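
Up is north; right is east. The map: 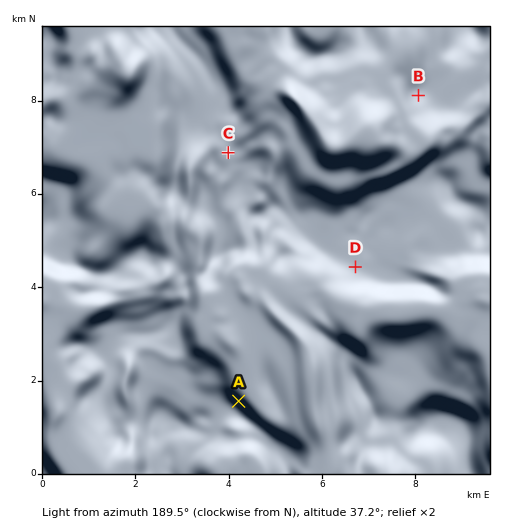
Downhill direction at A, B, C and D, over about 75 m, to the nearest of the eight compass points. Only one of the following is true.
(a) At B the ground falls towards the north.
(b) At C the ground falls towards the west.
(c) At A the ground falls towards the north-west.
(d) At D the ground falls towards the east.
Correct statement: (b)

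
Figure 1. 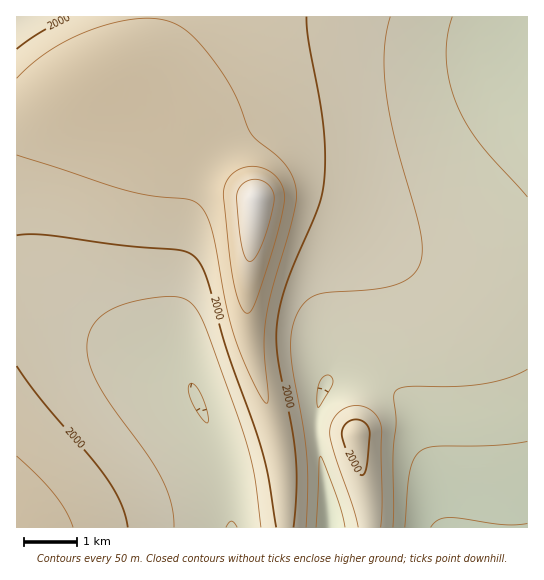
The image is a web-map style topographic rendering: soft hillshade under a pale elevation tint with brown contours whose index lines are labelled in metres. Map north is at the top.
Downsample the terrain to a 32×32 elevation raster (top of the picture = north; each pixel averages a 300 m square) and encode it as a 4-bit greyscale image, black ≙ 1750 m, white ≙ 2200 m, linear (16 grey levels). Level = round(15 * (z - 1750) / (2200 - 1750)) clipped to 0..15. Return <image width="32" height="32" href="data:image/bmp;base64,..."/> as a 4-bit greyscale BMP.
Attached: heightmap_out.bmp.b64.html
<image width="32" height="32" href="data:image/bmp;base64,Qk12AgAAAAAAAHYAAAAoAAAAIAAAACAAAAABAAQAAAAAAAACAAATCwAAEwsAABAAAAAAAAAAAAAAABEREQAiIiIAMzMzAERERABVVVUAZmZmAHd3dwCIiIgAmZmZAKqqqgC7u7sAzMzMAN3d3QDu7u4A////ALuqqZh3ZlVnmGRXdTIiIiK6qpmId2ZVZ5hkZ3UyIiIiqqmZiHdmVWiYZWh1MiIiIqqpmId2ZVVomGV4dTMzMzOqmYh3dmVVaJhmiXVDMzMzqZiId2ZVVnmYZol1RERDM5mIh3ZmVVaJmGaJdURERESZiHdmZVVWipdWd2VUREREmId3ZmVVZ5qXVVZVVVVVVYiHdmZVVWiqhlVVVVVVVVWId3ZmVVV5qoZVVVZmZmVViHd2ZmVWebqGZmZmZmZmZYh3dmZmZoq6hmZmZmZmZmaId3d2ZmeLyodmZmZmZmZmiHd3d3d3m8uXd3d3dmZmZoiHd3d3eJvcmHd3d3d2ZmaIiIiIiIis3Kh3d3d3dmZmiIiIiIiJrO25h3d3d3ZmZoiImZmZmazuuYiHd3dmZmWZmZmZmaq97sqIh3d3ZmZlmZmaqqqqve7KmId3dmZmVZmqqqqqqrzuypiId3ZmZVWqqqqru7u7zLmYiHd2ZlVVqqu7u7u7u7qpmIh3ZmZVVau7u7u7u7qqmZiHd2ZlVVS7u7u7u7uqqpmYh3dmZVVEu7u7u7u7qqqZmId3ZlVURLu8zLu7uqqpmYiHdmZVVESru8y7u7qqqZmIh3ZmVUREmru7u7uqqpmZiId2ZlVERImqu7u6qqmZmYiHdmZVRER4iZqqqqqpmZiIh3dmVURE"/>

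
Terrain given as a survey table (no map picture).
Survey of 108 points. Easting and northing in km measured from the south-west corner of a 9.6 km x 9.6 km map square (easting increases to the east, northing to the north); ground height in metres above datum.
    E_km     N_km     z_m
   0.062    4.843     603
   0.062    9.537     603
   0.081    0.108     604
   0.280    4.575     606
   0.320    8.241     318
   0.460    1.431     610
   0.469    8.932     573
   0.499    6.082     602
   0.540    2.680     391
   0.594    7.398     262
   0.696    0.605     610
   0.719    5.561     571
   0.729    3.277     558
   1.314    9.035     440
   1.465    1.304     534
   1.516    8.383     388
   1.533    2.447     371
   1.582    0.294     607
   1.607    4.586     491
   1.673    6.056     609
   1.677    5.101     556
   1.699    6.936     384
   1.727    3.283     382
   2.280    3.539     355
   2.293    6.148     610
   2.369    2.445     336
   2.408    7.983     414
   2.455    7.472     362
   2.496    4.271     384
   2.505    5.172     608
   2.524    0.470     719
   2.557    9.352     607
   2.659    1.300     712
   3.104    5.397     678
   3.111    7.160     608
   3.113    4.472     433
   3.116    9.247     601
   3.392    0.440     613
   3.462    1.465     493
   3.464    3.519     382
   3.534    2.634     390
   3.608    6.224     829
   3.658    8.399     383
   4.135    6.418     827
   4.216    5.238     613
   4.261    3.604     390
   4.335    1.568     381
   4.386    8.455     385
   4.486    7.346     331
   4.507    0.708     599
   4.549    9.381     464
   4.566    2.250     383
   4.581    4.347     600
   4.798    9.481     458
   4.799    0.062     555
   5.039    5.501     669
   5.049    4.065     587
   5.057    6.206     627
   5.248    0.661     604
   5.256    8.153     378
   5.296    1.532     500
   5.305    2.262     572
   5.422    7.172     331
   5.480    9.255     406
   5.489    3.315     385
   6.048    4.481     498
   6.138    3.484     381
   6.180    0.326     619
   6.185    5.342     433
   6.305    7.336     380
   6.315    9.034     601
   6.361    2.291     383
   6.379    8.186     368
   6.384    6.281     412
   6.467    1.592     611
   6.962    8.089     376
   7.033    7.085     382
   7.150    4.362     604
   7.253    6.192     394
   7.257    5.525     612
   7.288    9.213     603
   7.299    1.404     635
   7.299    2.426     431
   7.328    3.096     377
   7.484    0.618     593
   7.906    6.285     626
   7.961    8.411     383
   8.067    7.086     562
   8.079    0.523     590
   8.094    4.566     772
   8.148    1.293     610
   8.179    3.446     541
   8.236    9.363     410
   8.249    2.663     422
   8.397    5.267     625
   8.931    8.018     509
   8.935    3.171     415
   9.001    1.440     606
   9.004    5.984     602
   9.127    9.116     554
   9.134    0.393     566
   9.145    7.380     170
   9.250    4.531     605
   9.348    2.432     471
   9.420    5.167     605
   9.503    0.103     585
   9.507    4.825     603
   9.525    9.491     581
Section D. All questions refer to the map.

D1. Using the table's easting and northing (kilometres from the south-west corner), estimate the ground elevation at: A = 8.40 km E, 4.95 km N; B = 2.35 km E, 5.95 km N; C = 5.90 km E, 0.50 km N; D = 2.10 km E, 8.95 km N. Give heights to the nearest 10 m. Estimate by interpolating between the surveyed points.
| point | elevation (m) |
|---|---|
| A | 620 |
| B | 610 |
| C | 580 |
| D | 560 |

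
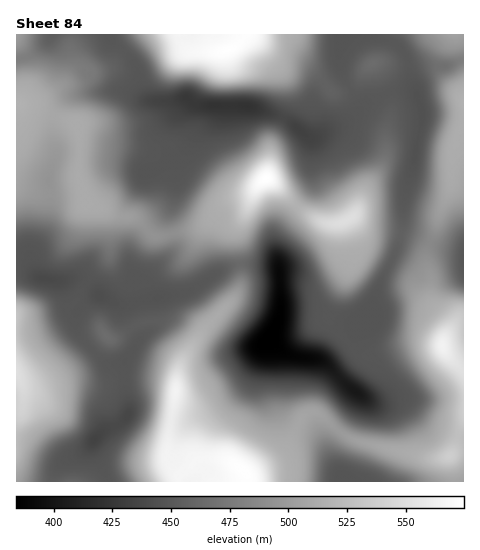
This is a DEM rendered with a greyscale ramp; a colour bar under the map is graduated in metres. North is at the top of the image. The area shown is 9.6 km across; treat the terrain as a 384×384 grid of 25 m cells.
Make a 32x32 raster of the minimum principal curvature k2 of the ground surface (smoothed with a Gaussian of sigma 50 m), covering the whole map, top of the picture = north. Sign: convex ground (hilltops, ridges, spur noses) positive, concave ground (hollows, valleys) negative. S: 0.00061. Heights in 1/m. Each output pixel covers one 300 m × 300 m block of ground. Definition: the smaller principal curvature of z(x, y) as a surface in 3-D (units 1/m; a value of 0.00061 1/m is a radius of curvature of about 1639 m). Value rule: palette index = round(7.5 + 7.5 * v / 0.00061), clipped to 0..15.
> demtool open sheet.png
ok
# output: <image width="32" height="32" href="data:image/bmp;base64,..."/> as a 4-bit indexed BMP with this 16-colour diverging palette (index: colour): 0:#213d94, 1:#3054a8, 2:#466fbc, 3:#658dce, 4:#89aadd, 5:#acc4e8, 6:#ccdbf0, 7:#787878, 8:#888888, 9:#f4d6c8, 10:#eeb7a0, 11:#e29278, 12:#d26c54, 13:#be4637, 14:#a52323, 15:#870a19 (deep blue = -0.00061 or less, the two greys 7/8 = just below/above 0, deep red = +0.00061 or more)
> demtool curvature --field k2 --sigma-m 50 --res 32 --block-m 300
<image width="32" height="32" href="data:image/bmp;base64,Qk12AgAAAAAAAHYAAAAoAAAAIAAAACAAAAABAAQAAAAAAAACAAATCwAAEwsAABAAAAAAAAAAlD0hAKhUMAC8b0YAzo1lAN2qiQDoxKwA8NvMAHh4eACIiIgAyNb0AKC37gB4kuIAVGzSADdGvgAjI6UAGQqHAHVGZ1OHiHd3iVaFR1Q1VmZ2RndVl4eHeIhGhUNFeHeZdkNUc3eHh3l0V3RHh3d2d2ZmRFRGdmZURnd1Z2ZVdmaXimR1I3ZWZoZ3h3VURFZ3d4hkdzJ3Z3Zlhpp0QlZEZ3d3dHdDeWWFRmVWQgR3NFaHeIVnRmhWhFZ3diB3dUdndniDZkZnZTZDMyEHh1V3h2Z2NHZTmHYyJmMzV3dWeKdXY1eHYzZ3djJjmHd3RnaXZ0VndndTeHeCMoh3d0V0Z5k2dmd3dTaJhxJ3VFdEd1lCR3Znd3ZCaIgDhVc0R3hVRFV3Z3dmVCV4BHOKgSh3Y2d2VnZlWIVCNQNFiIYFeHVnaGR1R0R2Z2UFVmZ4IndlVWd3Zlh1h3iEJnZmV0NmdmdXiId3VXh2dCd5iJdTWIZ3Z4iGh2NodXVFVleXU1h3d2d3h0VlSHWGVDNnd1NGeHdXh3ZGdzWFebYVVplURXh3V3ZmV3dkZ1qkJmRWZUSHh2Z3d1d3dkRmY0Z2VXZDiIdnd3dneHd2OJJGd3d3Uod3Z4iHZ3eId1MiV2d3d2JniHeIhmd3ZVVDNnd3d3dzR4iFMjVlMiAAATRGh3d3YoiIeHdXdCIFqGaKRXZ3d2N4d3doZ2BqZpl2aWVmiIdmIzRmdmYjioeIZlZ1V2h1RnWFSIZjRmd3d3pWhVd2VGh4"/>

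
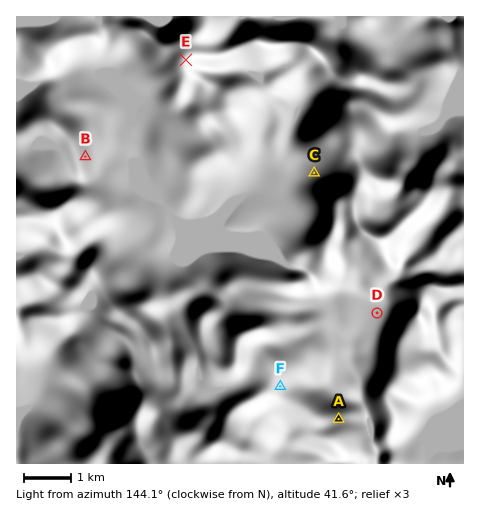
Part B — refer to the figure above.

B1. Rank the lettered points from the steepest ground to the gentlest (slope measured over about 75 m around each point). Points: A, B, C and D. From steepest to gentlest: B A C D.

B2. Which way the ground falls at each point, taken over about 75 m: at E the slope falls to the S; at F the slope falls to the E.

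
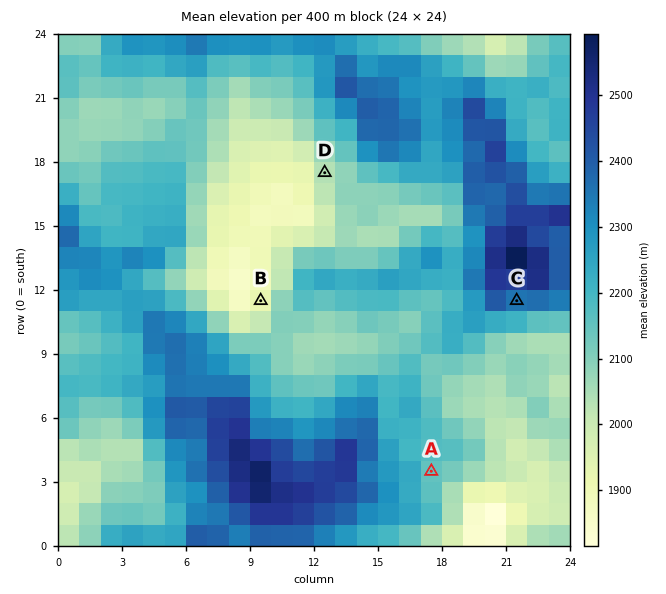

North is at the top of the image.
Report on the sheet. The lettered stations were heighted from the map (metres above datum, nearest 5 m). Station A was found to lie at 2140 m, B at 1915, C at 2340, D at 2045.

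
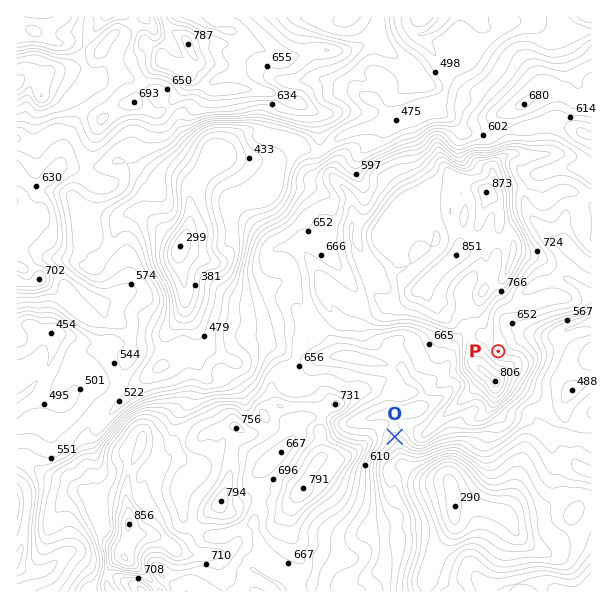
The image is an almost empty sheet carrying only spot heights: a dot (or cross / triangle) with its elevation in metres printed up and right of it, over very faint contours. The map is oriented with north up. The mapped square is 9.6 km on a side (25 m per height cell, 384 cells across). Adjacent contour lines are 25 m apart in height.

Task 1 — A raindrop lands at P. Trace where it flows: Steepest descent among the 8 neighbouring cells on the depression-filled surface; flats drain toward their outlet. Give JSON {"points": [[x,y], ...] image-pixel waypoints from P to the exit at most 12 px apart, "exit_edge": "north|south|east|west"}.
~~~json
{"points": [[498, 351], [510, 344], [522, 338], [534, 336], [546, 336], [558, 333], [570, 329], [582, 324], [591, 321]], "exit_edge": "east"}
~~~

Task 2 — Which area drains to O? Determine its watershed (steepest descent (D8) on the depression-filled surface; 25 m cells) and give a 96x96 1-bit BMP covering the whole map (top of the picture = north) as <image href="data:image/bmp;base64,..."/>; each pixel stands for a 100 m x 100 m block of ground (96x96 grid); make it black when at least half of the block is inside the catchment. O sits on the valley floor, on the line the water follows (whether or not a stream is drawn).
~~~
<image width="96" height="96" href="data:image/bmp;base64,Qk2+BAAAAAAAAD4AAAAoAAAAYAAAAGAAAAABAAEAAAAAAIAEAAATCwAAEwsAAAIAAAAAAAAA////AAAAAAAAAAAAAAAAAAAAAAAAAAAAAAAAAAAAAAAAAAAAAAAAAAAAAAAAAAAAAAAAAAAAAAAAAAAAAAAAAAAAAAAAAAAAAAAAAAAAAAAAAAAAAAAAAAAAAAAAAAAAAAAAAAAAAAAAAAAAAAAAAAAAAAAAAAAAAAAAAAAAAAAAAAAAAAAAAAAAAAAAAAAAAAAAAAAAAAAAAAAAAAAAAAAAAAAAAAAAAAAAAAAAAAAAAAAAAAAAAAAAAAAAAAAAAAAAAAAAAAAAAAAAAAAAAAAAAAAAAAAAAAAAAAAAAAAAAAAAAAAAAAAAAAAAAAAAAAAAAAAAAAAAAAAAAAAAAAAAAAAAAAAAAAAAAAAAAAAAAAAAAAAeAAAAAAAAAAAAAAAfgAAAAAAAAAAAAAAfwAAAAAAAAAAAAAAf4AAAAAAAAAAAAAAf8hAAAAAAAAAAAAAf/zgAAAAAAAAAAAAf//wAAAAAAAAAAAAf//4AAAAAAAAAAAA///+AAAAAAAAAAB/////AAAAAAAAAAB/////gAAAAAAAAAD/////wAAAAAAAAAB/////4AAAAAAAAAB/////8AAAAAAAAAAf////8AAAAAAAAAAP////4AAAAAAAAAAP////wAAAAAAAAAAH////wAAAAAAAAAAH////wAAAAAAAAAAD////wAAAAAAAAAAB////wAAAAAAAAAAA////wAAAAAAAAAAAf///gAAAAAAAAAAAP///gAAAAAAAAAAAH///AAAAAAAAAAAAPz/8AAAAAAAAAAAAfAH4AAAAAAAAAAAAeADwAAAAAAAAAAAAQABAAAAAAAAAAAAAAAAAAAAAAAAAAAAAAAAAAAAAAAAAAAAAAAAAAAAAAAAAAAAAAAAAAAAAAAAAAAAAAAAAAAAAAAAAAAAAAAAAAAAAAAAAAAAAAAAAAAAAAAAAAAAAAAAAAAAAAAAAAAAAAAAAAAAAAAAAAAAAAAAAAAAAAAAAAAAAAAAAAAAAAAAAAAAAAAAAAAAAAAAAAAAAAAAAAAAAAAAAAAAAAAAAAAAAAAAAAAAAAAAAAAAAAAAAAAAAAAAAAAAAAAAAAAAAAAAAAAAAAAAAAAAAAAAAAAAAAAAAAAAAAAAAAAAAAAAAAAAAAAAAAAAAAAAAAAAAAAAAAAAAAAAAAAAAAAAAAAAAAAAAAAAAAAAAAAAAAAAAAAAAAAAAAAAAAAAAAAAAAAAAAAAAAAAAAAAAAAAAAAAAAAAAAAAAAAAAAAAAAAAAAAAAAAAAAAAAAAAAAAAAAAAAAAAAAAAAAAAAAAAAAAAAAAAAAAAAAAAAAAAAAAAAAAAAAAAAAAAAAAAAAAAAAAAAAAAAAAAAAAAAAAAAAAAAAAAAAAAAAAAAAAAAAAAAAAAAAAAAAAAAAAAAAAAAAAAAAAAAAAAAAAAAAAAAAAAAAAAAAAAAAAAAAAAAAAAAAAAAAAAAAAAAAAAAAAAAAAAAAAAAAAAAAAAAAAAAAAAAAAAAAAAAAAAAAAAAAAAAAAAAAAAAAAAAAAAAAAAAAAAAAAAA="/>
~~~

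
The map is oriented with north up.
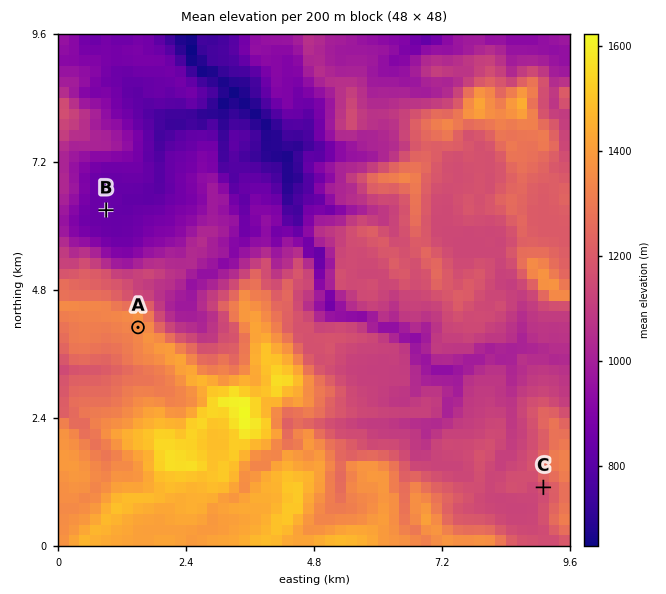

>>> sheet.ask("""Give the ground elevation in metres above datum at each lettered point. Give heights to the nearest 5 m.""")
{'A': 1365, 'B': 840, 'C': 1175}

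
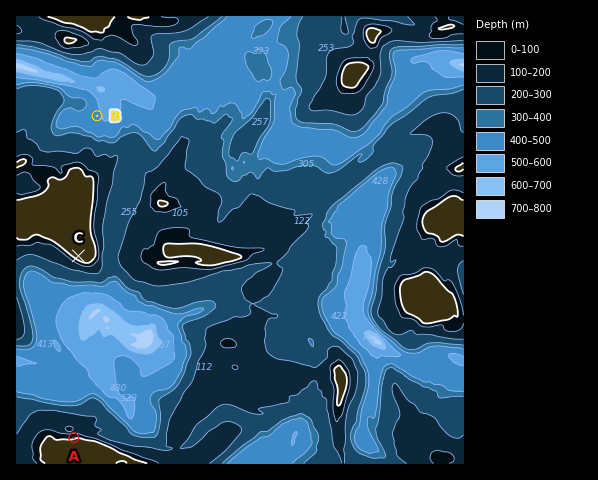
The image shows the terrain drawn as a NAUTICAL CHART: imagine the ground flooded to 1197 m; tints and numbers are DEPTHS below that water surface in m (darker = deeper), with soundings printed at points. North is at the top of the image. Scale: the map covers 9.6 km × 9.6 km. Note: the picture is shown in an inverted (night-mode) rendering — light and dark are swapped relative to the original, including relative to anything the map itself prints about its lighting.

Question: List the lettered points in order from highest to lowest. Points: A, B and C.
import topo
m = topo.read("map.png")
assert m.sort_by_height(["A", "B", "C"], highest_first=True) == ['C', 'A', 'B']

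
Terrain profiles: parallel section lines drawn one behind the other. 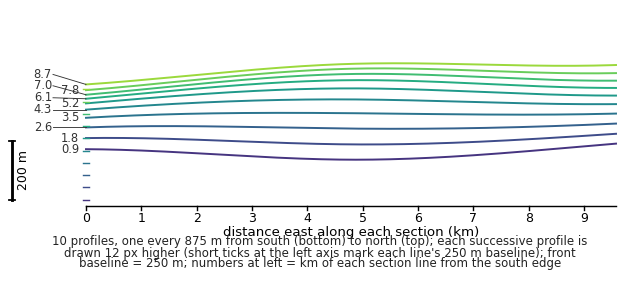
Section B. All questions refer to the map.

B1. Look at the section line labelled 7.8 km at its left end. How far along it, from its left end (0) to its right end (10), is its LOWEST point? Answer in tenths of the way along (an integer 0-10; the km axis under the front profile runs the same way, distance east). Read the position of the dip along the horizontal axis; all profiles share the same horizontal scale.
0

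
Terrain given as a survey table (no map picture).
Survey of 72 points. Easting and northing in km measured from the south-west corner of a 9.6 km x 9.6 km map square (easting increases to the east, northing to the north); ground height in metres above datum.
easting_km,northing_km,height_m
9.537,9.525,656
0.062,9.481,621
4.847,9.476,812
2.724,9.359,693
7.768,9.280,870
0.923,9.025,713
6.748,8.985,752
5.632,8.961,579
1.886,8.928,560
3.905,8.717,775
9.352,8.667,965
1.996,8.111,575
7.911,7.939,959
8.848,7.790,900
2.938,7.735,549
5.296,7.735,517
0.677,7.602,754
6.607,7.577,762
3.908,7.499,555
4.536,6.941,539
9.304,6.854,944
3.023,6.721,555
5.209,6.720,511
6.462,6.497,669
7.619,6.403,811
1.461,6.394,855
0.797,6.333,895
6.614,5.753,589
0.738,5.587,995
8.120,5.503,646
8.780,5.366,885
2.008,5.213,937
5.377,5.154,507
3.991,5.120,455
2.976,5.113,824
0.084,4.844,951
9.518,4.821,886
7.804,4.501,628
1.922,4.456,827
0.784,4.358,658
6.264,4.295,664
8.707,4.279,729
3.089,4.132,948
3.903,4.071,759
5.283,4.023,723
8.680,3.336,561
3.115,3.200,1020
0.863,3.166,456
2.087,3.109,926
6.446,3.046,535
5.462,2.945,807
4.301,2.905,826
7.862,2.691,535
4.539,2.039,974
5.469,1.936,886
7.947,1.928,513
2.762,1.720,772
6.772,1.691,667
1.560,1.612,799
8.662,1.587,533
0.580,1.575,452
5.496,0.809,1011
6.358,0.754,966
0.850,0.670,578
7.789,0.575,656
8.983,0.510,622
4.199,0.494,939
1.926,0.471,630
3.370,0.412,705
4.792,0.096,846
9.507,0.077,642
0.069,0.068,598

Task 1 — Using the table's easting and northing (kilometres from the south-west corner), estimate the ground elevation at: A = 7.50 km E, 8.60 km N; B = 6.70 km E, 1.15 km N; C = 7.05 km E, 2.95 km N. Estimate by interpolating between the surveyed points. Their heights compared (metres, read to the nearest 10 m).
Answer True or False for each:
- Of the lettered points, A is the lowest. False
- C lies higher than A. False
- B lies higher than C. True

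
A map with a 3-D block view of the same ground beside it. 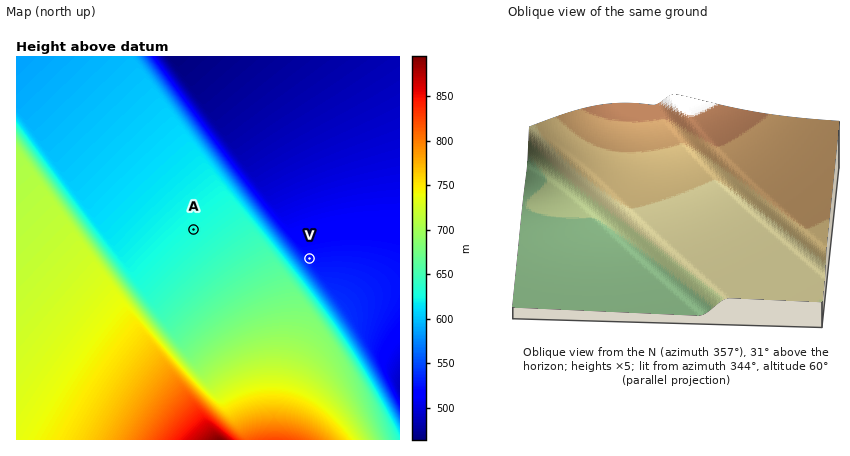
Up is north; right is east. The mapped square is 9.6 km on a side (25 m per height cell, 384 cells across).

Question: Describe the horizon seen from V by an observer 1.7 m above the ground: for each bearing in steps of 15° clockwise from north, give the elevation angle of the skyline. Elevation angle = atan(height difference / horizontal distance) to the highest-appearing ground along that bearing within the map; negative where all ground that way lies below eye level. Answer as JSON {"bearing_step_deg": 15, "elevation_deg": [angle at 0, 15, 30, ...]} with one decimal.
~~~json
{"bearing_step_deg": 15, "elevation_deg": [-0.6, -0.5, -0.5, -0.5, -0.4, -0.2, -0.1, 0.1, 0.3, 0.4, 0.9, 4.5, 7.2, 9.3, 10.7, 11.4, 11.3, 10.4, 8.9, 6.7, 4.1, 1.3, -0.6, -0.6]}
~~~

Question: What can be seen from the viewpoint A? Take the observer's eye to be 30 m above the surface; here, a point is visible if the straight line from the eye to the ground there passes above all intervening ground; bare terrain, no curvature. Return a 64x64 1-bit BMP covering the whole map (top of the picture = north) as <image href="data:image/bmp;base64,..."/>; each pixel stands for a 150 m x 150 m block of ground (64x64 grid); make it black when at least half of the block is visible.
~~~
<image width="64" height="64" href="data:image/bmp;base64,Qk0+AgAAAAAAAD4AAAAoAAAAQAAAAEAAAAABAAEAAAAAAAACAAATCwAAEwsAAAIAAAAAAAAA////AAAAAAAAAAAP///4AAAAAA////gAAAAAB///+AAAAAAH///4AAAAAAf///AAAAAAB///8AAAAAAH///gAAAAAA///+AAAAAAD///wAAAAAAf///AAAAAAD///4AAAAAAP///gAAAAAB///+AAAAAAP///wAAAAAA////AAAAAAH///8AAAAAA////wAAAAAH////AAAAAAf///8AAAAAD////wAAAAAf////gAAAAB////8AAAAAP////wAAAAB////+AAAAAH////4AAAAA/////AAAAAH////4AAAAAf////gAAAAD////8AAAAAf////gAAAAD////+AAAAAP////wAAAAB////+AAAAAP////4AAAAA/////AAAAAH////4AAAAA/////gAAAAD////8AAAAAf////gAAAAD////8AAAAAf////wAAAAB////+AAAAAP////wAAAAB/////AAAAAH////4AAAAA/////AAAAAH////8AAAAAf////gAAAAD////8AAAAAP////gAAAAA////+AAAAAD////wAAAAAP///+AAAAAA////4AAAAAD////AAAAAAP///4AAAAAA////gAAAAAD///8AAAAAAP///gAAAAAA///+AAAAAAD///wAAAAAAP//+AAAAAAA///wAAAAAAD///AAAAAAAA=="/>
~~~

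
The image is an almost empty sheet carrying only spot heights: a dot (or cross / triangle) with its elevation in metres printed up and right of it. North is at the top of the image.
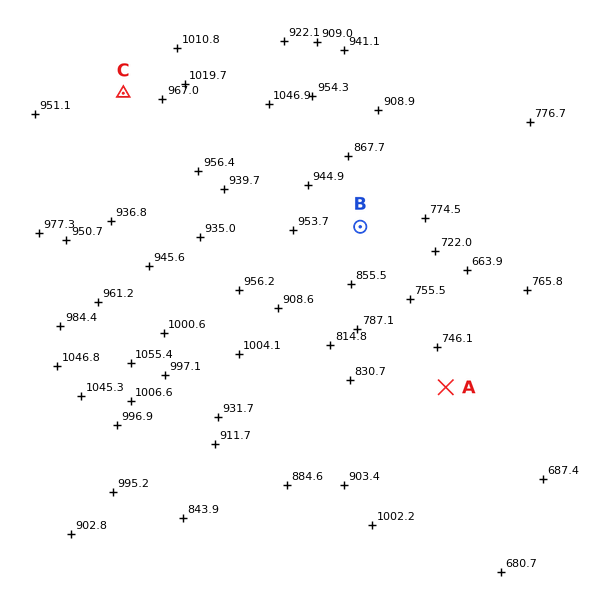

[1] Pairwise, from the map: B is higher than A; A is lower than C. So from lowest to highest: A B C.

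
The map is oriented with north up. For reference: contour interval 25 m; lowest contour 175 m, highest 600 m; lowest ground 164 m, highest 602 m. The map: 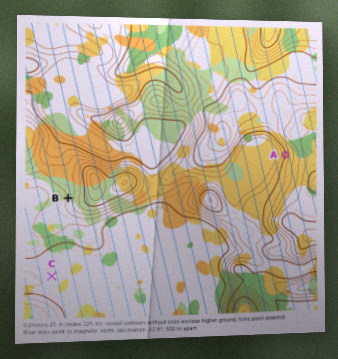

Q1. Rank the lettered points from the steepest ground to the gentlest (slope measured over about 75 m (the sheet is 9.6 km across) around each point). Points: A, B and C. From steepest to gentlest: A B C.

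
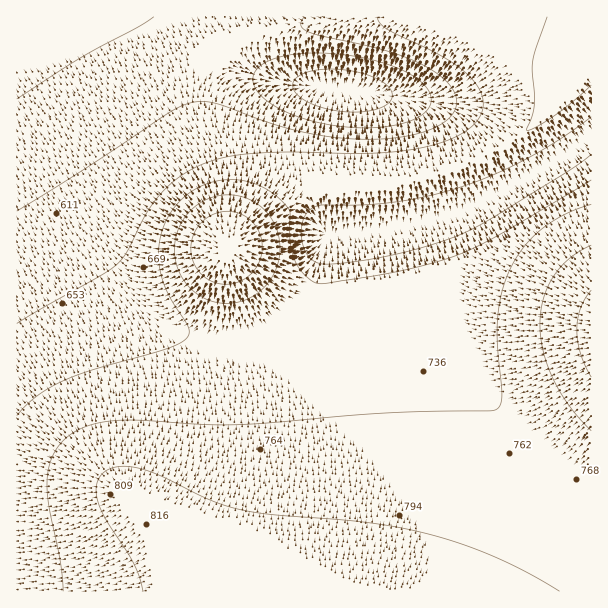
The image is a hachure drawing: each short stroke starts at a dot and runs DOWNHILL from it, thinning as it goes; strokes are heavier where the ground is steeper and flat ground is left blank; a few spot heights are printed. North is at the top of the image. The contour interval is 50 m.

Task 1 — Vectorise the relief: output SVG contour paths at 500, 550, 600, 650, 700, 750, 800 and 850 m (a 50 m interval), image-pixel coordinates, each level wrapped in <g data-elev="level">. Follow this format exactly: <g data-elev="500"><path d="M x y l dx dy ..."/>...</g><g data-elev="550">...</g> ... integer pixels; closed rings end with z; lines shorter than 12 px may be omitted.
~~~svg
<g data-elev="500"><path d="M341 111l-22-4-16-8-6-4-4-6 0-5 2-4 7-6 12-4 15-1 16 1 17 3 14 5 10 6 6 8 0 4-1 5-12 7-17 4z"/></g><g data-elev="550"><path d="M359 128l-21-2-23-4-20-6-16-8-14-9-8-9-4-9 2-9 5-6 6-4 19-6 27-3 30 2 30 5 26 8 21 12 10 12 2 7-2 8-4 6-9 6-26 7z"/><path d="M154 17l-16 10-58 31-63 41"/></g><g data-elev="600"><path d="M304 17l-3 4 0 5 7 6 82 20 24 9 19 10 13 10 8 11 3 10-4 11-5 6-8 6-21 8-29 5-33 1-27-2-28-5-33-9-53-20-12-2-12 1-10 4-13 7-80 53-72 45"/></g><g data-elev="650"><path d="M591 154l-25 19-81 49-24 12-25 9-53 14-30 5-26 2-7 0-8-4-5-6-4-8-2-12 1-12 5-9 7-6 9-2 39 0 34-3 33-6 32-9 33-12 33-16 33-20 31-22"/><path d="M377 17l3 6 7 6 57 29 17 11 12 11 8 13 2 12-3 12-9 10-12 8-15 7-18 5-21 4-40 2-74-1-36 1-30 4-24 8-22 12-20 18-14 21-19 37-10 12-15 11-84 47"/></g><g data-elev="700"><path d="M591 180l-91 54-42 21-27 9-30 7-80 13-6-1-6-4-7-7-6-9-6-23 0-29-13-14-17-11-18-6-20 0-18 5-16 9-15 15-10 18-4 19 0 17 3 16 9 20 17 27 1 6-2 6-8 6-12 5-74 21-30 11-26 15-20 20"/><path d="M547 17l-14 42-1 12 2 33-2 12-5 14 11-4 18-12 35-29"/></g><g data-elev="750"><path d="M222 303l11 0 10-2 9-4 9-7 8-8 5-9 6-19-2-21-9-18-7-8-9-6-10-4-10-2-11 0-10 2-9 4-9 7-13 16-4 10-2 11 0 10 2 11 9 18 8 7 9 6 9 4z"/><path d="M591 204l-27 11-23 15-18 18-13 22-8 21-4 23-1 30 5 52-2 9-4 5-115 3-144 12-120-5-27 5-21 10-9 9-7 11-4 12-2 15 2 22 11 56 3 31"/></g><g data-elev="800"><path d="M560 591l-30-17-30-15-32-13-31-10-32-7-33-6-99-8-31-5-32-10-63-29-18-4-15 0-9 4-6 7-3 9 1 11 8 20 29 46 6 14 3 13"/><path d="M220 284l13 0 13-6 9-9 6-14 1-15-5-12-9-10-14-6-13 0-14 6-10 10-6 14 0 13 6 14 10 10z"/><path d="M591 245l-21 13-16 18-11 23-3 25 3 27 11 29 16 27 21 24"/></g><g data-elev="850"><path d="M591 290l-10 18-3 10-1 12 4 24 10 23"/></g>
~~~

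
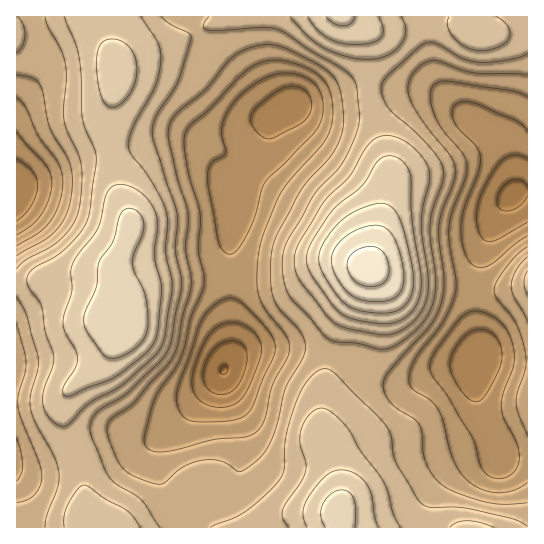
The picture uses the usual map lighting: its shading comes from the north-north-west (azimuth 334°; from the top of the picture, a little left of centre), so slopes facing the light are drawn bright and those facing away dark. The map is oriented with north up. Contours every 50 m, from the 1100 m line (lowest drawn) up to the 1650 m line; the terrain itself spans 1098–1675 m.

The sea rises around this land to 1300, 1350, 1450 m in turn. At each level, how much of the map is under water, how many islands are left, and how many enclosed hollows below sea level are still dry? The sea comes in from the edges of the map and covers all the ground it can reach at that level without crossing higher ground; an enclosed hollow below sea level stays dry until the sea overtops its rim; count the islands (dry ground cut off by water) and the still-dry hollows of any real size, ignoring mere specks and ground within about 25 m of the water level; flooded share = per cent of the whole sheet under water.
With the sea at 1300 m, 14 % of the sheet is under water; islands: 0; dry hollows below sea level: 1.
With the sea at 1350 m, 20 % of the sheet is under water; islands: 0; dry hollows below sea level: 1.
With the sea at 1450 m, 74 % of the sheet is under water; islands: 1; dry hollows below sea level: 0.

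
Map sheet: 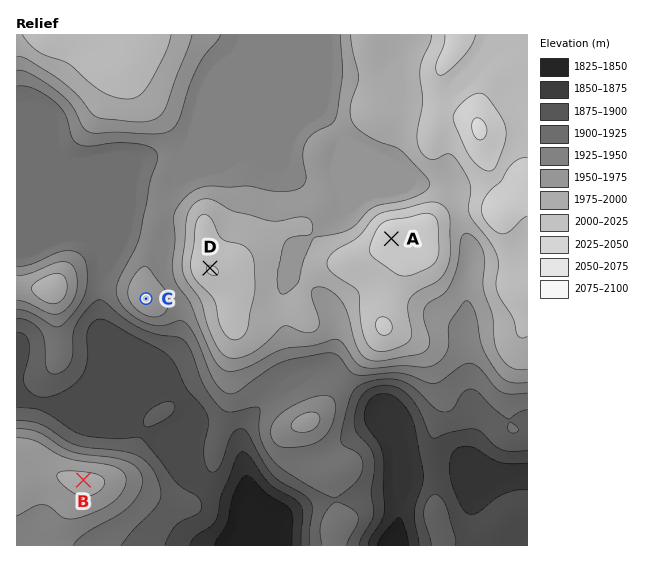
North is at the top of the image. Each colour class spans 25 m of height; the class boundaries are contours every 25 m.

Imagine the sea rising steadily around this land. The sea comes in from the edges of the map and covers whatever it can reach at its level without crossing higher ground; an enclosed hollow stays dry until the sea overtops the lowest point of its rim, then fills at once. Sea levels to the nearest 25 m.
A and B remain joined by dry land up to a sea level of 1900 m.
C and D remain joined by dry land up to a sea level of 1975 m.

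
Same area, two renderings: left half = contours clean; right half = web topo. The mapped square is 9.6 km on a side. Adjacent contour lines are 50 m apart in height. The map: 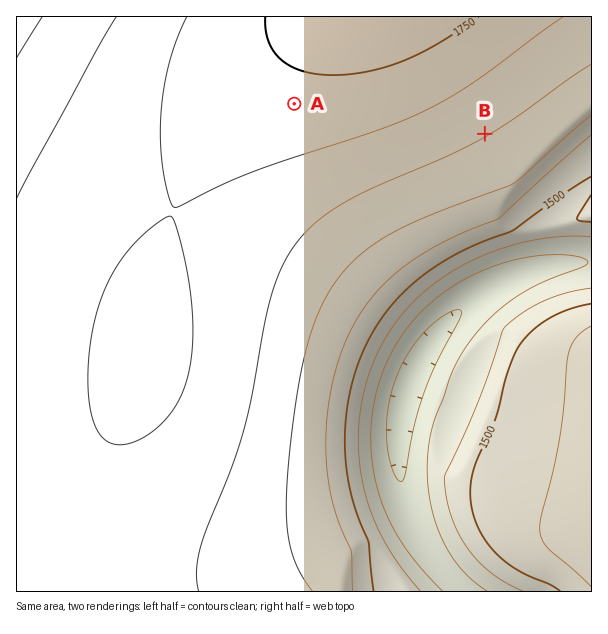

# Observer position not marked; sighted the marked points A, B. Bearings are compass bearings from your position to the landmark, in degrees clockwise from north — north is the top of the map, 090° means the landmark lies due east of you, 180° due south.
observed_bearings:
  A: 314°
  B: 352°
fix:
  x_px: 510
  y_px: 312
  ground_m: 1430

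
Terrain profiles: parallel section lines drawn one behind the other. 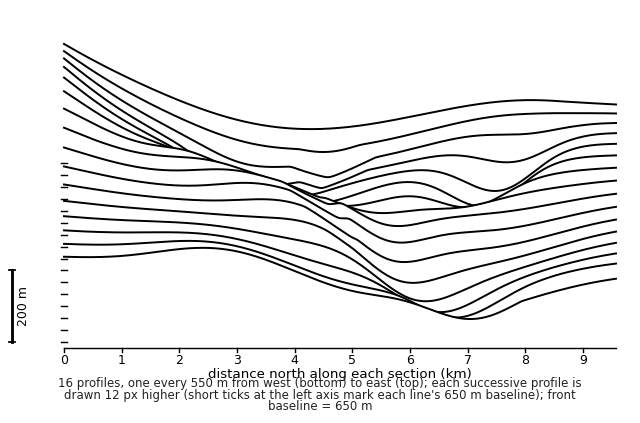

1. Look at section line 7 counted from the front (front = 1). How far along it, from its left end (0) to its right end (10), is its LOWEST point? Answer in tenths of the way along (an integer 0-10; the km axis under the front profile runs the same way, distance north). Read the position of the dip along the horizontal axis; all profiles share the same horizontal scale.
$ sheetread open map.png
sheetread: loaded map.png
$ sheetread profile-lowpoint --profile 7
6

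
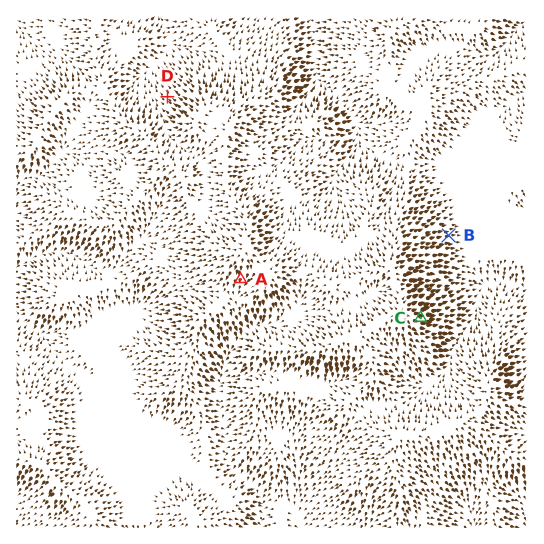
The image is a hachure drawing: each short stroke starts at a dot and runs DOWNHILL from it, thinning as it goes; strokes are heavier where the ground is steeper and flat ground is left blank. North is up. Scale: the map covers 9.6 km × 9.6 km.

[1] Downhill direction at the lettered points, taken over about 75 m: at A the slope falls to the S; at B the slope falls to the E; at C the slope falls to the E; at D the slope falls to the NW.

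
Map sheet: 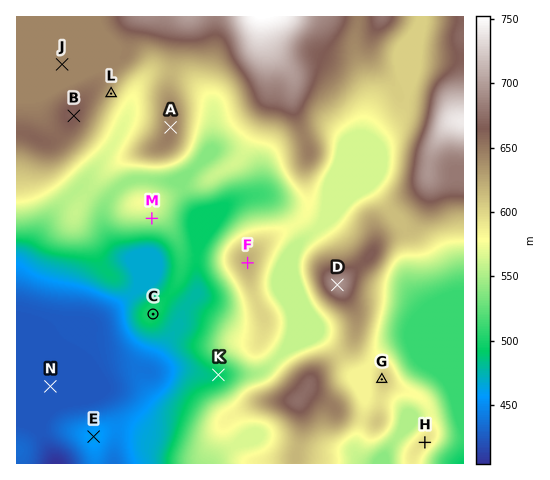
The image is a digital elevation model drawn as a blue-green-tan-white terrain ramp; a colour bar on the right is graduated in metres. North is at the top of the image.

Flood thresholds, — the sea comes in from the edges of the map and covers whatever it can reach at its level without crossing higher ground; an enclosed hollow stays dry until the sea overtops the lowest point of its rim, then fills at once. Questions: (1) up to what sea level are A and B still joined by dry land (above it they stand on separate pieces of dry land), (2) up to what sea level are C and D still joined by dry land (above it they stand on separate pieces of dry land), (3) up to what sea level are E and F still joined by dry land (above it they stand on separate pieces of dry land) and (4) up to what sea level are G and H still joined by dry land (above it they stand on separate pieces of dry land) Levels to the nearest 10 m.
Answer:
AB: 620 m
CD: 490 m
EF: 450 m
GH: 570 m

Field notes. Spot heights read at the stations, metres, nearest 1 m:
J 642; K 490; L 621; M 552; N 423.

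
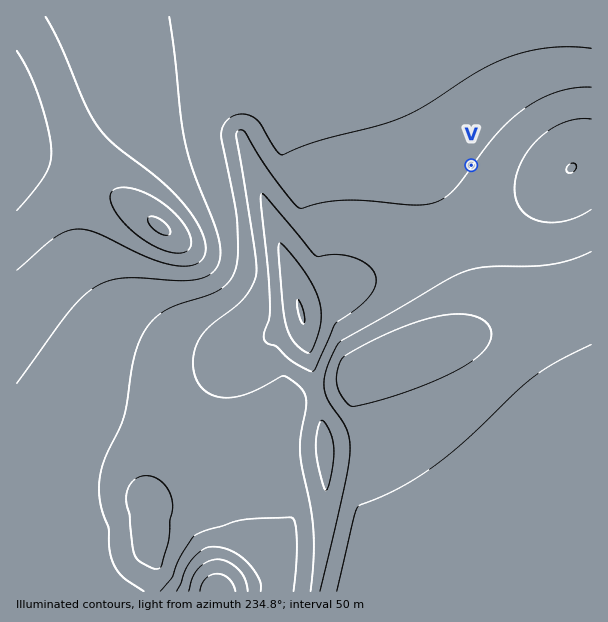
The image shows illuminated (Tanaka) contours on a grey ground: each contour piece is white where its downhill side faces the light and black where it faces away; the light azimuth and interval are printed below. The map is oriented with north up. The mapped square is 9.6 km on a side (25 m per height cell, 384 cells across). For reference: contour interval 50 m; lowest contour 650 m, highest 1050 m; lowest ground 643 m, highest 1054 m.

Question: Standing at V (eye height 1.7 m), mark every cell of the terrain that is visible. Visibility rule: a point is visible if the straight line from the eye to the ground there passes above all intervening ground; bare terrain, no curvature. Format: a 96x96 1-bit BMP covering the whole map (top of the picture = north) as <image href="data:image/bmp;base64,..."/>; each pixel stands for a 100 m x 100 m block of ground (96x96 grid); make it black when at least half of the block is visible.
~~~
<image width="96" height="96" href="data:image/bmp;base64,Qk2+BAAAAAAAAD4AAAAoAAAAYAAAAGAAAAABAAEAAAAAAIAEAAATCwAAEwsAAAIAAAAAAAAA////AAAAAAAAAAAAAAAAAAAAAAAAAAAAAAAAAAAAAAAAAAAAAAAAAAAAAAAAAAAAAAAAAAAAAAAAAAAAAAAAAAAAAAAAAAAAAAAAAAAAAAAAAAAAAAAAAAAAAAAAAAAAAAAAAAAAAAAAAAAAAAAAAAAAAAAAAAAAAAAAAAAAAAAAAAAAAAAAAAAAAAAAAAAAAAAAAAAAAAAAAAAAAAAAAAAAAAAAAAAAAAAAAAAAAAAAAAAAAAAAAAAAAAAAAAAAAAAAAAAAAAAAAAAAAAAAAAAAAAAAAAAAAAAAAAAAAAAAAAAAAAAAAAAAAAAAAAAAAAAAAAAAAAAAAAAAAAAAAAAAAAAAAAAAAAAAAAAAAAAAAAAAAAAYAAAAAAAAAAAAAAAYAAAAAAAAAAAAAAAQAAAAAAAAAAAAAAAQAAAAAAAAAAAAAAAAAAAAAAAAAAAAAAAAAAAAAAAAAAAAAAAAAAAAAAAAAAAAAAAAAAAAAAAAAAAAAAAAAAAAAAAAAAAAAAAAAAAAAAAAAAAAAAAAAAAAAAAAAAAAAAAAAAAAAAAAAAAAAAAAAAAAAAAAAAAAAAAAAAAAAAAAAAAAAAAAAAAAAAAAAAAAAAAAAAAAAAAAAAAAAAAAAAAAAAAAAAAAAAAAAAAAAAAAAAAAAABAAAAAAAAAAAAAAABgAAAAAAAAAAAAAADgAAAAAAAAAAAAAADgAAAAAAAAAAAAAADwAAAAAAAAAAAAAADwAAAAAAAAAAAAAAHwAAAAAAAAAAAAAAHwAAAAAAAAAAAAAAHwAAAAAAAAAAAAAAHwAAAAAAAAAAAAAAPwgAAAAAAAAAAAAAP3+AAAAAAAAAAAAAPn/wAAAAAAAAAAAAfv/8AAAAAAAAAAAAfv/+AAAAAAAAAAAAf///gAAAAAAAAAAA/f//wAAAAAAAAAAA/f//4AAAAAAAAAAA////4AAAAAAAAAAB+///8AAAAAAAAAAB+///8AAAAAAAAAAB8///+AAAAAAAAAAD8///+AAAAAAAAAAD4///+AAAAAAAAAAD4////AAAAAAAAAAH4////AAAAAAAAAAHw////gAAAAAAAAAPw////z+AAAAAAAAPw//////gAAAAAAAPh//////wAAAAAAAfh//////wAAAAAAAfB//////4AAAAAAAfB//////4AAAAAAA/D//////wAAAAAAA/D//////wAAAAAAA+H//////gAAAAAAB+f////4AAAAAAAAA//////4AAAAAAAAA//////4AAAAAAAAA//////4AAAAAAAAA//////4AAAAAAAAA//////4AAAAAAAAP//////4AAAAAAAH///////8AAAAAAB////////8AAAAAAf////////8AAAAAB/////////8AAAAAB/////////+AAAAAD/////////+AAAAAD/////////+AAAAAH/////////+AAAAAH//////////AAAAAP//////////AAAAAP//////////AAAAAf//////////AAAAAf//////////gAA="/>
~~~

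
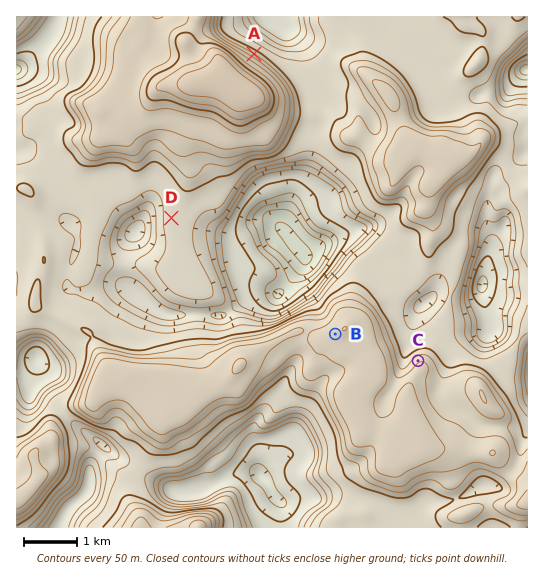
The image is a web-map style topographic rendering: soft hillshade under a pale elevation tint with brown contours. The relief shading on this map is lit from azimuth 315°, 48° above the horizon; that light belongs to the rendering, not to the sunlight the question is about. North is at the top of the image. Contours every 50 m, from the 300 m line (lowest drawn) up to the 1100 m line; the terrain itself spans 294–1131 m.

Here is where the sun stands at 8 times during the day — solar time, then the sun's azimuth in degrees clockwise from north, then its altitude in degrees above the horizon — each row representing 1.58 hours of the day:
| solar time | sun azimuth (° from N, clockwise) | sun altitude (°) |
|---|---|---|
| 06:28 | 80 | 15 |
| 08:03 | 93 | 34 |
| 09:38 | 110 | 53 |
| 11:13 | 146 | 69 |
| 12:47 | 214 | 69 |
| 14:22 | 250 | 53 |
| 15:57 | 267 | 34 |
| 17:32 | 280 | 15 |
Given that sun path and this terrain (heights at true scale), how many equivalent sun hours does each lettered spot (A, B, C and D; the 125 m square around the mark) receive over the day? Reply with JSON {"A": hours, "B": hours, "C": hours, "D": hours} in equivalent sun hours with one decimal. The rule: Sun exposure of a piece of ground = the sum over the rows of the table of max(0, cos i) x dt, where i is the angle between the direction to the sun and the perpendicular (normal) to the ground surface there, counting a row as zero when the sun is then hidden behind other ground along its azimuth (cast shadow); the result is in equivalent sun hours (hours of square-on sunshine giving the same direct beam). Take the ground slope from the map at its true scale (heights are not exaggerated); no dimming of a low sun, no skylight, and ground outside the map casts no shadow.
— {"A": 5.8, "B": 8.0, "C": 7.2, "D": 8.1}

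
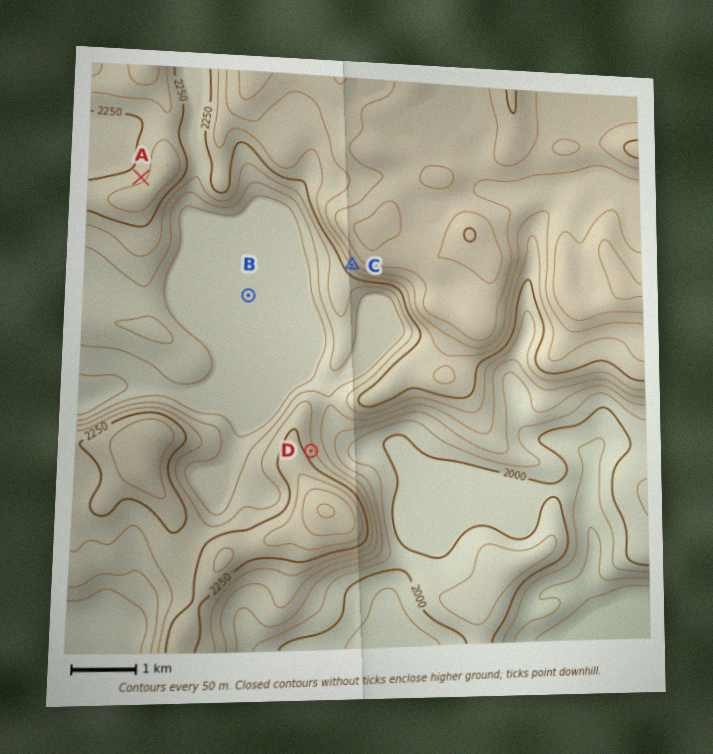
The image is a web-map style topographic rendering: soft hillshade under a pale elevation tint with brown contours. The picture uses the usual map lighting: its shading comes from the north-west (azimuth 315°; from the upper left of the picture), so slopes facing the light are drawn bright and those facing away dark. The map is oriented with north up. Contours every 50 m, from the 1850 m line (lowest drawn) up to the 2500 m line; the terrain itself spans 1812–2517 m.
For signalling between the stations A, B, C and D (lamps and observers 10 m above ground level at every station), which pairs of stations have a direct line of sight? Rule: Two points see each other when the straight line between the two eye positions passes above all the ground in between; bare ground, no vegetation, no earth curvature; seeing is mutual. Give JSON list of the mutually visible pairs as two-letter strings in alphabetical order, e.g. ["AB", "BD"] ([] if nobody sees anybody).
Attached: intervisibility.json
["BC", "CD"]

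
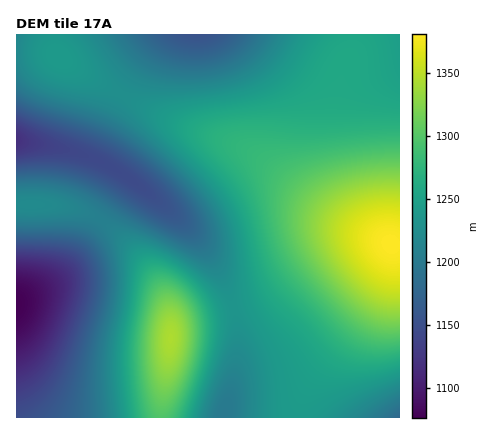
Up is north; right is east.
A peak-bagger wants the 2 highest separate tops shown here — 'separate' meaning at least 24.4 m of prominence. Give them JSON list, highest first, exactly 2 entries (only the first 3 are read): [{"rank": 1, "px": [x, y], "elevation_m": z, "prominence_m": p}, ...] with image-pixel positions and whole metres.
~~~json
[{"rank": 1, "px": [392, 244], "elevation_m": 1381, "prominence_m": 305}, {"rank": 2, "px": [170, 338], "elevation_m": 1343, "prominence_m": 110}]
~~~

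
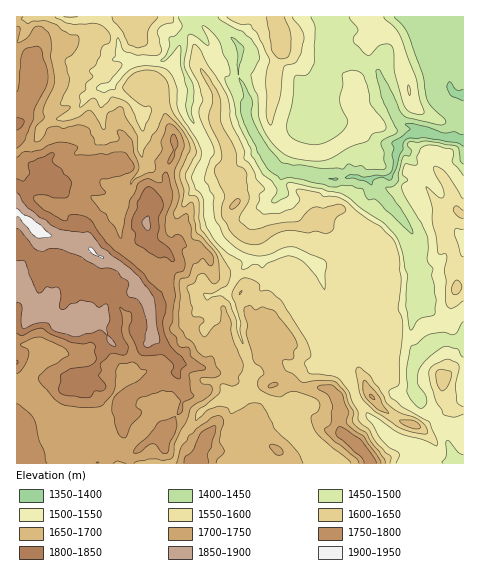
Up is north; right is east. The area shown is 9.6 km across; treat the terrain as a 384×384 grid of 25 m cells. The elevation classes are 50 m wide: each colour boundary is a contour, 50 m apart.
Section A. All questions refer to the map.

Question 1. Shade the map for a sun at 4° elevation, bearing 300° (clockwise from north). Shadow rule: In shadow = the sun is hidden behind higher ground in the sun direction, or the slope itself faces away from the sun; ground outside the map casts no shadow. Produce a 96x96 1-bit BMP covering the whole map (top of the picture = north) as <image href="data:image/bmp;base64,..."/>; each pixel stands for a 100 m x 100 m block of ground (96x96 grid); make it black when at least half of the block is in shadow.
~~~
<image width="96" height="96" href="data:image/bmp;base64,Qk2+BAAAAAAAAD4AAAAoAAAAYAAAAGAAAAABAAEAAAAAAIAEAAATCwAAEwsAAAIAAAAAAAAA////AAAAAADvhO3/4P/8/gAP//9PhMD/8P/4+AAP//8Phhg88P/w8AAf//8Pxgwc/P/wYAA///8fxgAA/H/gAAB///8fggCA/H/gAAA///4fAwHAfn/AAAD///w+AQHgfj+OAAH///w8AIHgP58+AAP/g/g4AMDgP88PgAf/A7gAAHggH///8Af+/4MAAf2AH///8AP7/wAAD/ngD////gPz/4cAP/3wD////gfn/58AP/70B////AfP/58AAf4/j///+AeP/x8AAT8Hn//58A+P/x8AAB+An//4YAcefh98AD/gH//8BAccfg/8AH/4H//+D/8IPgf8AD/+H//+f/4gPgP4AD//3//8//4APwN4AD//3//9//wAP4M5/x/////5//gAP8Mf/+/P///jv/AAP+E//+PH///hP+AAP/D//+fD///AP8AAP/N///+D//+AP4AAP/d///+D//+APwAAP8c/Af+H//+AfgAAP4c/AP+H//+A/AAAP4MPgB+H//+B/wAAP8MHwB+H//+A/gAAf8cD4B6H///4/gAA/8cB4A6H/////wAA/8cA4AwP/////wAAf8MAYAAf/////gAAf8MIAAAf/////gAAf8MYAAA+f////AAAP8EYAAA8f///+AAAP8B4ABA4f///8AAAP8BwADzwf///8AAAf8BwADxwf///4AAAf4AgABjgP///4AAAfwIAPB/B/////AAAfxID+H+D/////gAAfhMH8H8H/////gPgfgsHwP4H/////I/g/A8HAPwH///n/Z/A8A8GAPgH///j+T+D4A8HAPAP///wYD8DgA8DAOAP///+AD8DAA0IAEAP////AB84AAkMAPgH////wA/wAAB+AfgH////4APgAAB+P/oD//3/8APCAAD8//8D//z/8EGAAAF+/98H//7/4EAwAANgf4+Af///4AA8AAMAPwGAf///4AA8AAMAHgHA////////gAcAAAH4////////wAfBbgD8////////wAfABAD8f///////wAeA8AD4f//////34A8B+AD4f/v/3///4B8A/AD4P/P/gB//+A/8H4D4P/P/AA//+AP/AcD4P+P+AAP/+AH/gODwP8f+/AD/////gfDwP4f9/gB/////wODwP4/9/gA/////8GDwPw/5/wAf//9///Hwfx/5/wAH//8///Hwfx/5/4AD7/8f//ng/x/5/4AP5/8f//3A/x/x/8A/x/8P//+Y/x/x/8B/x/8P//85/h/x/8B/h/8H//89/h/g/+R/j/8H//49/B/g//4/D/8H//4Z/D/A//4/D/4H//4B/H+A//4+D/wH//8A+H+A//8cD/wH//+AeP+A//+eD/wH////+P+A///+H/gP////+feA///PH/gH////+eeAf/8PH/AH////+e+Af/4PH8AH8/8//d8Af/wHH4CD4/4f/54Af/AAPwDD4f4f/5wAf+AAfgDhwBwf/zAAf8AAfABgwBg//iDAfwAA8AAgAAAf+ADgfgAA4ADsP5AP+AAA/AADwAA="/>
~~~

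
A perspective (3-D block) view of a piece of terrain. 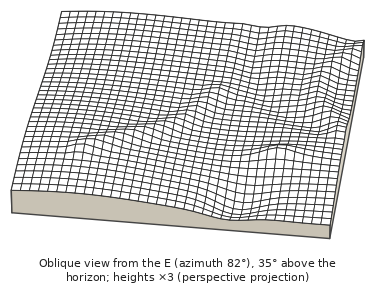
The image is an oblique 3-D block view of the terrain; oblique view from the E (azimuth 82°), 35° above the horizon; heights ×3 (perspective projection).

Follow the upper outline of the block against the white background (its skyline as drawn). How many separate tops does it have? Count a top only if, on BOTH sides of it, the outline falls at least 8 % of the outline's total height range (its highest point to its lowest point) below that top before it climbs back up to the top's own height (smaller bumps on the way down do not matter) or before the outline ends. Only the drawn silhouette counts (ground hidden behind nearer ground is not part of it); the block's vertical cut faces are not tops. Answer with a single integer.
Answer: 4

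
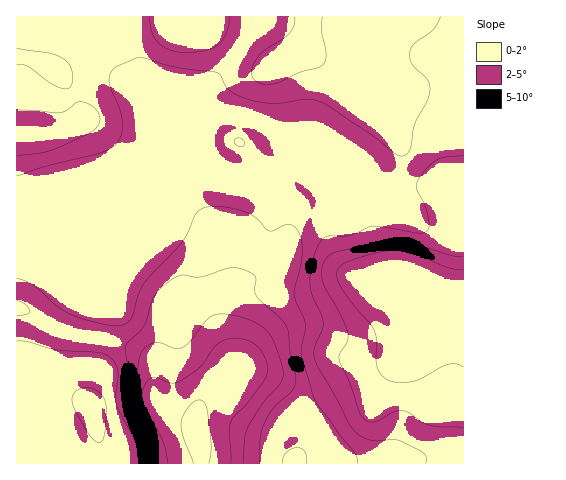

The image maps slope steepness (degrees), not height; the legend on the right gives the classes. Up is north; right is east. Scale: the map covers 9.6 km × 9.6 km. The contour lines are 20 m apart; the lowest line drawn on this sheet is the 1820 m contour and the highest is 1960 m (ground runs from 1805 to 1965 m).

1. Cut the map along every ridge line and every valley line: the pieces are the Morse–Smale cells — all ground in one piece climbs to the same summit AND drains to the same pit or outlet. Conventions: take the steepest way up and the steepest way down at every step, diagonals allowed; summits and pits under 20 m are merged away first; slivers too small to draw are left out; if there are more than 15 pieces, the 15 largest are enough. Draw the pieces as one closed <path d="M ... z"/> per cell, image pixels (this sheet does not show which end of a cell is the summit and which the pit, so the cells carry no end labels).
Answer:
<path d="M287 166l-3 0-19 14-19-3-127 1-25 5-26 1-37 15-14 1-1 107 50 25 44 8 24 8 11 6 8 10 2 32 3 8 13 11 23 7 3 3 5 39 261 0 1-256-7-18-10-4-64 2-15 31-8-5-33-31z"/><path d="M463 16l-215 0-3 26-15 22-23 24-4 10 1 7 10 22 13-13 9 0 17 5 26 15 85 84 4 0 10-23 5-7 64-2 10 4 6 17z"/><path d="M126 16l-110 1 1 183 14-1 37-15 26-1 25-5 127-1 19 3 19-14 44 16-49-48-26-15-17-5-9 0-15 15-3 17-40-40-24-11-5-25-11-27z"/><path d="M18 308l-2 0 1 156 185-1-5-38-3-3-23-7-13-11-3-8-2-32-8-10-11-6-24-8-44-8z"/><path d="M246 16l-119 1 2 26 11 27 3 24 26 12 40 40 1-12 3-8-10-28 8-15 19-19 14-19 2-7z"/>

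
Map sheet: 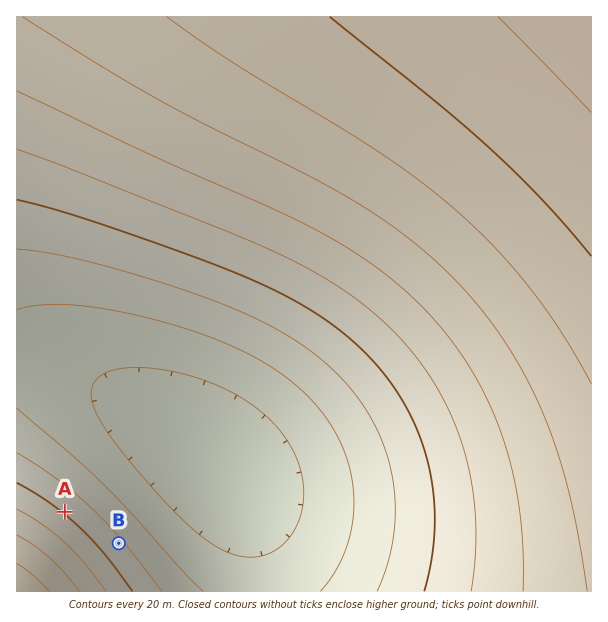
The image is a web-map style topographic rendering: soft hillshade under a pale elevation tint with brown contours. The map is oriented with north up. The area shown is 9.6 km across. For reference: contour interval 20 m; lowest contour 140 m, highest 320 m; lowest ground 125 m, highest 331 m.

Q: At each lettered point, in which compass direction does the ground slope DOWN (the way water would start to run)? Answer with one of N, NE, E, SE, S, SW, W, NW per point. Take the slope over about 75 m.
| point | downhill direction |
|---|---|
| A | NE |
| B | NE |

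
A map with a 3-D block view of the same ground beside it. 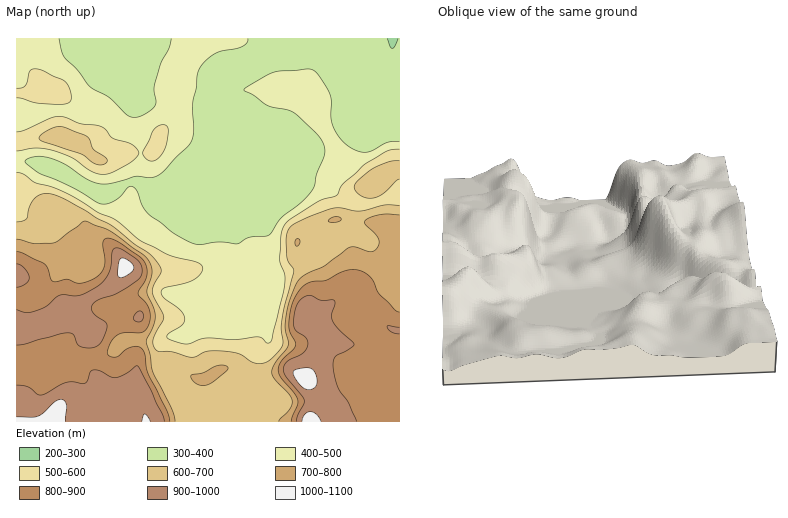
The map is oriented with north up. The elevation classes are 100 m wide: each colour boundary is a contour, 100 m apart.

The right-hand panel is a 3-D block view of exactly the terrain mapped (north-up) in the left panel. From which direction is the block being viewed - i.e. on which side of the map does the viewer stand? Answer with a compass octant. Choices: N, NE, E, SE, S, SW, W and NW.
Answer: N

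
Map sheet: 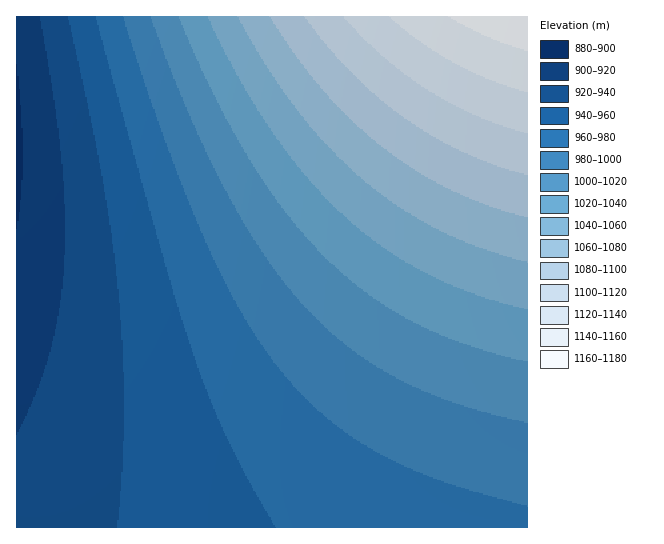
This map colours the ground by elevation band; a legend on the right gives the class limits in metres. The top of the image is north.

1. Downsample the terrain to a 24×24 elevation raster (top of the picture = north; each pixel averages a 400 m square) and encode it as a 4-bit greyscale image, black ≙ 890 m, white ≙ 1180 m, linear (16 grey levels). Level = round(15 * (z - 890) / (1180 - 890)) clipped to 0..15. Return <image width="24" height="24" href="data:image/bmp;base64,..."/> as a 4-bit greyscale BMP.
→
<image width="24" height="24" href="data:image/bmp;base64,Qk2WAQAAAAAAAHYAAAAoAAAAGAAAABgAAAABAAQAAAAAACABAAATCwAAEwsAABAAAAAAAAAAAAAAABEREQAiIiIAMzMzAERERABVVVUAZmZmAHd3dwCIiIgAmZmZAKqqqgC7u7sAzMzMAN3d3QDu7u4A////ACIiMzMzNERERERERSIiMzMzRERERERVVSIiMzMzRERERVVVVSIiIzMzREREVVVVVSIiIzM0RERVVVVVViIiIzM0REVVVVVmZhIiIzNERFVVVWZmZhIiIzNERFVVZmZmZxIiIzNERVVWZmZ3dxEiIzNEVVVmZnd3dxEiIzREVVZmd3d4iBEiIzRFVWZnd3iIiBEiMzRFVmZ3eIiImREiM0RFVmd3iImZmREiM0RVZnd4iJmZqhEiM0RVZneImZmqqhEiM0VWZ3iJmaqquxEiNEVWd4iZmqq7uxEiNEVmd4mZqru7zBEjNFVneImaq7vMzBEjNFZniJmqu8zM3RIjRFZ3iZqrvMzd3RIjRVZ4iaq7zN3e7hIzRWZ4mau8zd3u7g=="/>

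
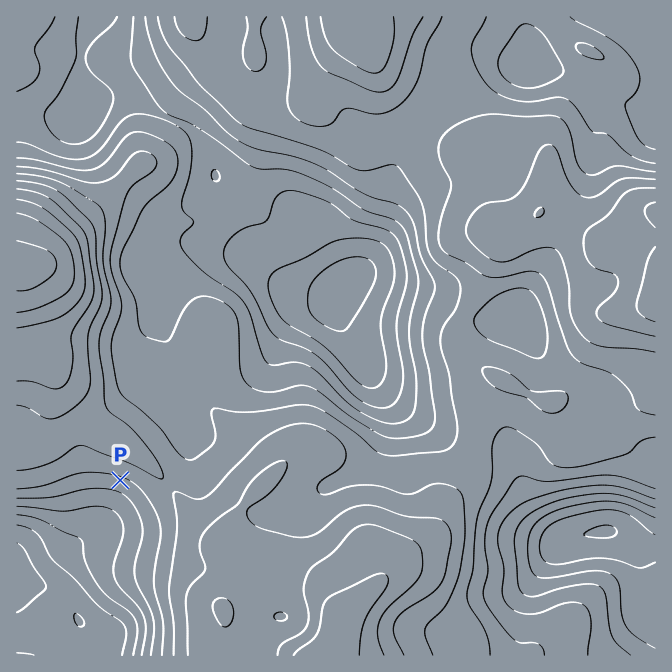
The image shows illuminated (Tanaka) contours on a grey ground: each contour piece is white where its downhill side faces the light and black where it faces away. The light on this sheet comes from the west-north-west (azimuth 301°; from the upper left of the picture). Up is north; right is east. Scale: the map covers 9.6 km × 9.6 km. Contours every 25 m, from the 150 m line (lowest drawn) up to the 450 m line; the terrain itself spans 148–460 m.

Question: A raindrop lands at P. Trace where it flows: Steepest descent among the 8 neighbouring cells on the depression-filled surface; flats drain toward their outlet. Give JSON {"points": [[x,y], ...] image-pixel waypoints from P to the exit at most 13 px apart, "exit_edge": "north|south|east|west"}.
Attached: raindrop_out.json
{"points": [[120, 480], [117, 493], [110, 507], [102, 520], [88, 534], [75, 547], [62, 560], [48, 574], [35, 582], [22, 582], [17, 580]], "exit_edge": "west"}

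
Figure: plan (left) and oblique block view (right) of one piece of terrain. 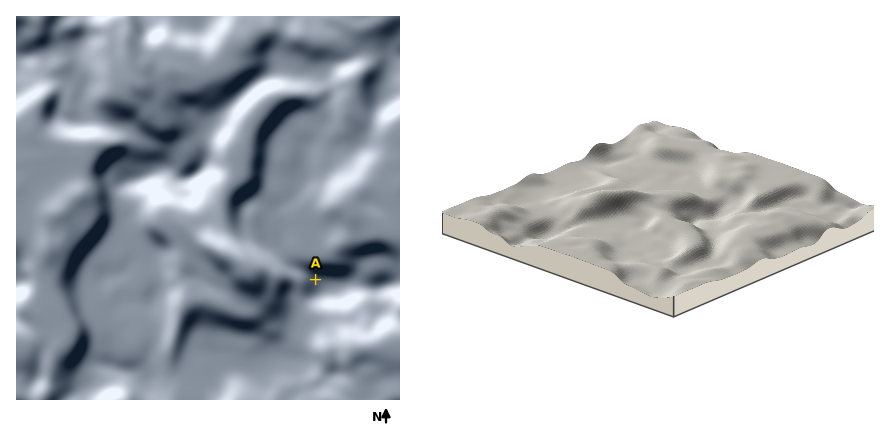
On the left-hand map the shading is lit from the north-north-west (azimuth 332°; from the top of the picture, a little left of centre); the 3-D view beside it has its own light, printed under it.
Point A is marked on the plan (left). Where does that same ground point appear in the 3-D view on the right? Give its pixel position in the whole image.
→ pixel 561 233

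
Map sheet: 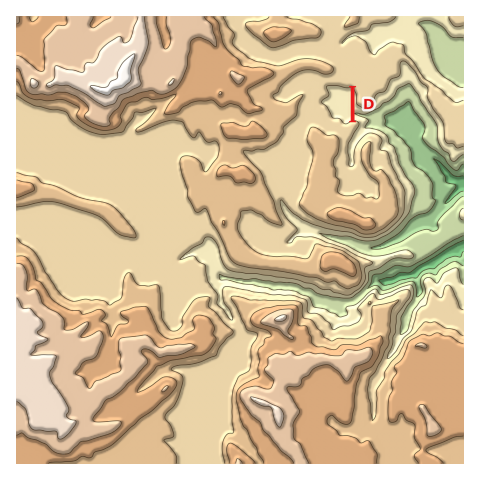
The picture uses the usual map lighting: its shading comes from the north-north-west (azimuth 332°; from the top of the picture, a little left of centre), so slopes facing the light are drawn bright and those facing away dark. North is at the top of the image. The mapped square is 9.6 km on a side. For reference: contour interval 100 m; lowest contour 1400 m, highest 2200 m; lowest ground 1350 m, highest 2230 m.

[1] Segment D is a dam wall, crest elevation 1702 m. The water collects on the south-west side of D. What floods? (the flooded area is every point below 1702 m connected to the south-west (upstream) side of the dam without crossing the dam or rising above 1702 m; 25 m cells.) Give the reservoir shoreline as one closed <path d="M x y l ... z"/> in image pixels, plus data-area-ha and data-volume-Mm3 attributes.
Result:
<path d="M337 85l-11 0 3 10-9 8 8 5 5 11 7 0 3 4 4 1 4-2 0-34-8-1-6-2z" data-area-ha="38" data-volume-Mm3="15.21"/>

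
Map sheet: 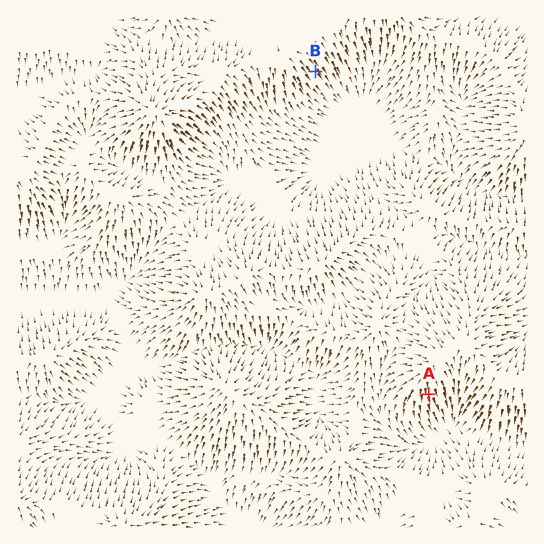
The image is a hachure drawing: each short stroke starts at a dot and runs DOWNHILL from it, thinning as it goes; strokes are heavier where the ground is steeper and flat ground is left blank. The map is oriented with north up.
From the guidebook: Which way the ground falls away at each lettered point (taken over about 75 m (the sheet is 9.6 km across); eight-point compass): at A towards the S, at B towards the SE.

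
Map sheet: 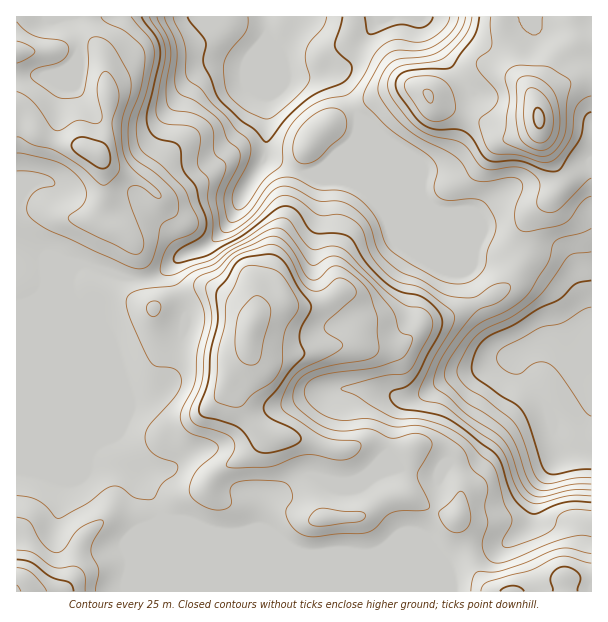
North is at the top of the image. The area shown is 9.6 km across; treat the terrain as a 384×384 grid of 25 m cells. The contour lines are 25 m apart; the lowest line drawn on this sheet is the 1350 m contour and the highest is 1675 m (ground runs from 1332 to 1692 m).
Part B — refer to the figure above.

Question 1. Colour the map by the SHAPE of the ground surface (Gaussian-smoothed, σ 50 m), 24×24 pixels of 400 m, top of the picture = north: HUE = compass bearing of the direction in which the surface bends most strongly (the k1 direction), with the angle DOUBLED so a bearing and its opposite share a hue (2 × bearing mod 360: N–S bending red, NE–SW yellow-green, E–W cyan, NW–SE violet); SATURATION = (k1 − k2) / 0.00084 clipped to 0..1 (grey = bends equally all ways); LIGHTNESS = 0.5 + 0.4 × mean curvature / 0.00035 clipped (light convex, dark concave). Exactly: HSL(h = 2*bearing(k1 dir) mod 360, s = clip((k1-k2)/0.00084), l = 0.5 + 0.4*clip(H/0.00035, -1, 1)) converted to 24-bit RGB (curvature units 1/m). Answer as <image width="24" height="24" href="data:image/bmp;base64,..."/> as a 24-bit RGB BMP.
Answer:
<image width="24" height="24" href="data:image/bmp;base64,Qk32BgAAAAAAADYAAAAoAAAAGAAAABgAAAABABgAAAAAAMAGAAATCwAAEwsAAAAAAAAAAAAAx9bdS0jU356xXkOIYGx9f3+Af3+AgH9/gH9/gH9/gH9/f4CAgH+Af3+AgIB/f3+AgH+Af3+ANFN/ffXLzbXtt2rey47JbonKx408RCZM0o5QgktabmGBf3+Af3+AgH9/gH9/gH9/gH9/gWtjeXxCd3pRe4BUdoB2gH9/f2dzWa5JR6EnEzYUTJuN0sWqtUevq7BnLzZbxYWRyXupUYOCeIB6gH9/f25pgHVLa4BYd09dxzOc3ou/O3fKbMtoN3VQbmdJiUZvqtCLXXKoPY5wI2c/fnMqsIFIp31/blKKUX5iunt5kG6wfmqYnVWDpkFdhMynaXCrWHShW66oidCkbl3R2YLUx1bQfcHMM6TU28mwWlmOa9KyAGbzy8j0xMnqg3RZfmxnZ3lmbIxclW1ia2J4TmWZ0KjdyV9nW1E0X3Q5So5NjIdNeXJEWXpSYaRmv6pxNTVcscWHyZ+fYMNxES8nE0QVrpw+gH9/gH9/f39/coZ+jHB/iWdrWYFcKHky3DyQ4ITTvI6nTINDPZV0hMjSRKqGYXKDvJN1SIGJg9KJhs+7v32ZUTxnIkEscHojf4CAf3+Af3+Ae4B7ZGyBmIijokiZmUMtOmAlZb8/oc3Z0dzzhcTzZGrS27DoXIjm2tvxsLbspdbSm06gvlFvdTuBZ1F/fJKFgIB/f3+Af3+Af39/cHt/YoRnJyip+dL4lZbNd9OGQpcfU5MvVDU3Yl9AfKQ2XGYsS3MbsZFBi2VCjmVanFh0jjuIboaLdIODf3+Af3+Af3+Af3+AeW9/kZFzMmBaI0Rt78SwqWVr1a58MlkbHiMQUlgfgHUhXkEjccESFocQcWI+hWhXdkdVjFZ2gpSEe3J/f4B/f3+Af3+Af3+AdWh/lY5+XmuGGClk6tSpt5B+t8ah2HHtf2PoVmnTeLbNbKHL3du0SHRANWEoLkk2cmdheYp2iXVzf3h8f4B/f3+Af3+Af31/dl99p5lnWZGDDy5W3K6Y28GgipltUYhOUFyTjXWymKe8VW2e5KG7wYu8hlKUKD8kNGQlTnpNgIJven98f4B/f4B/gH5/fm98ZVSJ1M6yVICaEA8oo8xU0tSnv3WlxJOJOkqhW4VOgqpleafCaYfKy7Xq0m7zznDhdbqLKWhDVIhJV3daeId9fn+AgHeFe5CXRrKrX8xzvEnpQjDtluDpw6p/fqyJq+7CUgDA6cfo0fj1MVTBdsbKjTR9jT6P1ojX5LDen4DLU5OgcF6IhoF7fXt/g3tmeE48hVAtYe8VADMdLOvQlRry79zny6fRwddyCQ5E4/bRj2Q5WjpYZjsgaC0paXRQWnhBsYBpxIqUXmGZWFd7gXRsd1BLeUdDan+jodfIz6Wnmx96BzoAADMc2llw98/JyEVUHzpl15pIvJ9ZOxk/fmZpgH9/f3+AUmyFqntstJlefzo/ZI+Jel+XeX/HlJfahcWyfKVznkReWMGz3O/oBFJZBi0o9a5p3IJ8OEqLpbmSx3GSZy92gH9/gH15fn9yXkxto3psxW6Uu7+LS4+cZoyNZ45aVTM13MBdTnpQaLDJvunpxU5ZhVQvAC8zs9x52M2kXiZwr4k2eCQ6gHx/fHuAslCZrVFVR4JFP4Bbp1eE5bGvRDyLa104TjMkZkozzvCiQ/L1ddzajT41hEw+6JvIC2+JBmMetjgAaXMjgH5ugH9/gIB/fXd/eUhDlUlo4UY5NTwXPkELOOoAWUGybFy9Yp3s1On32PXWNIw4MDBUuXiitX6FPZ992JfeCBFw1qLE256kPHtcfYCAfl5jXxkdgIcqNF5fzqXew4D779b1lOynFkxhdcu8QnGVibNe0U8gzaI4GmlRTH+T0LLClaXPV0WaGRpyg4zA6sbcqI/UdUJ4eypevUmhy+7SLqfjZtDJayeX9PTXyebEFhFTkrisaEuBcz1q5KN74qytPaloE15TssBdalc1Vio8RWZAH2A1p7ti00K11EPhmzvAsOXT1OraQlegVThFLjFa4vrR3UeacSGLYmMdam0zO09xyOaYu3iO4q2aGFJUWoM8iUZVV1Rzf39/R1Nte5ExQlcoMWV9m8Tr1+305pfltxybX3WvXerazt5+oThvoGW0vbzxpaHqLTiYp9qWj2WX8OnbKibUUTeLpWFnRHFjdX6ATWCIr5G9pH+pIY2BYtlaRnI2fTBx3YnNt3SBdqlMZWZCqmFzmHxve3Y3aVc5jJ1OfrRLlr9rueNLWxZQZj94qXuTiJexSVGQa5eMSWhqw5F6Upt0UocsYVkvGCYYXTko4Zx7la55bmV3dYJhjaFx"/>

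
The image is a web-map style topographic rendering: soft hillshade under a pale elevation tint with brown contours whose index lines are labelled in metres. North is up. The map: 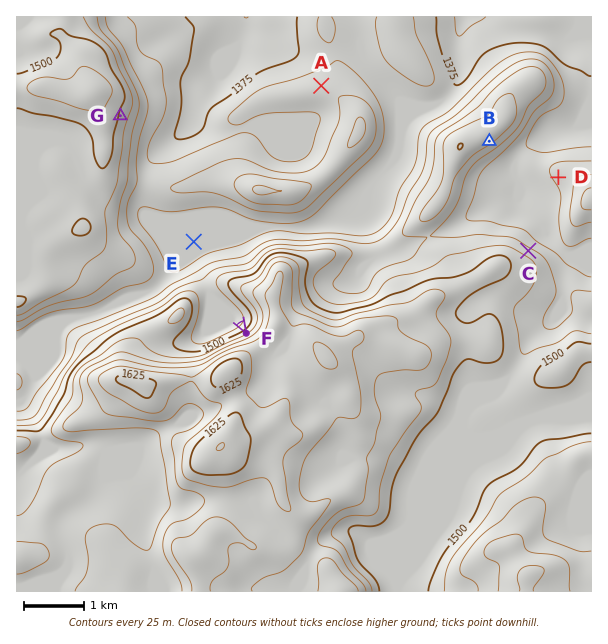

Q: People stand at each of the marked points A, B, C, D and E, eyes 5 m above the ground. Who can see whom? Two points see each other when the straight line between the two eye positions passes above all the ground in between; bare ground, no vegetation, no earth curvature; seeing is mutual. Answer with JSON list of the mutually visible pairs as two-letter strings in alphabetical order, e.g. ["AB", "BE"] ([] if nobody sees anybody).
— ["BC", "BD", "CD"]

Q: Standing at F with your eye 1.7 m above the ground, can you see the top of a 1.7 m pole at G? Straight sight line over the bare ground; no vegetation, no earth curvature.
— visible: true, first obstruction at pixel None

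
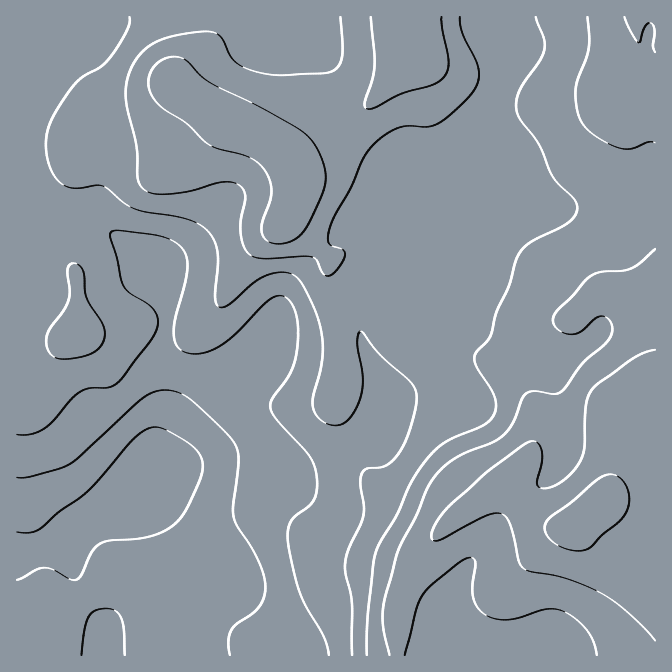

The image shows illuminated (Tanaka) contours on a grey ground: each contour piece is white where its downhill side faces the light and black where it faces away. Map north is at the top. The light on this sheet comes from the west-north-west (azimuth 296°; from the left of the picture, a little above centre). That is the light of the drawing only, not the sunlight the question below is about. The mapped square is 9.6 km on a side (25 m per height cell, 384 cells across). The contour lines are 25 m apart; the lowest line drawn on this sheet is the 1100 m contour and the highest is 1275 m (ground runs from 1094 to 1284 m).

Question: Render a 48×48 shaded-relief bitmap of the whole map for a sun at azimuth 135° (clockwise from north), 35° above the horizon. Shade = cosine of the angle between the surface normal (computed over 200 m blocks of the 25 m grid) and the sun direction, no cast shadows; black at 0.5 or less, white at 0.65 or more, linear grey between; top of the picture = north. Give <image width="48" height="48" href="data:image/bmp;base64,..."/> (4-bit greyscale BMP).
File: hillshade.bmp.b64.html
<image width="48" height="48" href="data:image/bmp;base64,Qk32BAAAAAAAAHYAAAAoAAAAMAAAADAAAAABAAQAAAAAAIAEAAATCwAAEwsAABAAAAAAAAAAAAAAABEREQAiIiIAMzMzAERERABVVVUAZmZmAHd3dwCIiIgAmZmZAKqqqgC7u7sAzMzMAN3d3QDu7u4A////AHeaqYZVZ4h2d3d3ZTEViYd3d4iId3ZmZ2eJmYdVZ4h2Znd3ZTEUiYd3eIiIh3dmd2Z5mYdlZ4h3ZmZ3dkEDiph3iJmYiHd3eFZ4iIdlVnd3ZVVmdlICeqh3eJqpmIiIiFZ3eIh2Zmd3ZVVWd2MRWamHZ4qqqZiIiFZnd3d2ZmZ3dlVWZmQhSKqXVXmqqpmYiGZnZmd2Zmd3dlVVZlQiNquoZVeJqpmYh3d3ZmZmZmd3dmZmVVQhJIvKhVV4mZmYh4iHdmZmVWZ3dmZmVUMhElnMp1VniZmYh5mYd3d2ZVZmdmZmVVQxACWbuXVVaJmZiKqph3d3dlVVZmZmZVVDEBNYqoZDRXmZmJqrqHd3d2VEVWZmZVZUIBJFeIdTI1eJmJqru5d3d3VERWZ2ZVZlIAI0VoiFMSV4iKqrvLh3d3ZURWZ2ZVZmMQEkRGiYUhNXiKqqvMqHd3dVRWZ3ZmZ2UgASIzWJhDNXeKqqq8yoiIdmZmd3d3d3ZCEAERNohkRXd6qqq83KiIh3d3d3iId3dUMhEAFHdkVnd5qqqr3bmIh3d3d3eJiHdlVEIRFGdUVneJmrqazduYh3d3ZVaJmHd2ZmVCJFZDRnd4mrqZvduoh3ZmVEV4mId3d3dURFUyNVZ4ibupq8upiHZlQzRoiId3d3dlVVQyI0VXeau7qqqqmYd2UzRniIiIh3dmZmVDIiNHd5q8upmJq6l3ZDRniHeId3ZmZ3dlQyM3Zniruqh3i8uXdDRoh3d3d2Zmd3iHZUNHZmaJmZh2ec25dTV4h2ZnZmZmZneIhlVWZmZ4iIh1V63bhkWJh2ZmZmZmVVZ4h2ZnZmeIh3d1RYvcp1aal2ZmZmZVVVVnh3ZnZmeZh3d2RGrNuGabqHZmZmVVVVVWd3ZmZmeamHd2RFi92nabuod3ZmVVVWVWZmZmZmeJmHd3VEac7aeKu6h3dmVVVVVVZmZmZmZ4iHiHZUV63tp4mqmHd2VVVVVVVmZlVWZ4iJmYdlRGneyXeIiHd3VVVVVVVmZmVniImqu6mGQiWt7Kh3iHd3ZVVVVVVmZ3ZomZmbu7qXUyN73cqYd3d3dmZmZmZmd3Z4qpiJq6qodTNpzdyph3d3dmZnd3dnd2ZoqoZniZqqh1Voq8y6iIiHd3dmd4d3d2VXmoZVeImqqHZ4mry6mZmIh3dmd4h3d1RGmXZVd4iaqYd4iavLqZqYiIdmZ4iIiEM1iXZWd3eJmId3iJvMqZqph4h2Z3iIiFMkeHVWeId4iHd3d4rMuqq6h3d3d3eJmWMTaHVWeId3d2ZmZmesy6q7l2ZmZ3d4mXUiV2RFeIdmZmZmZVV6u6u7qGVWZmd4mXYyRlM0Z3dmVWZmZURYq7u7uWVFVmZ4mXdTNVMSRnd2ZmZmZlRGiru7qXVERVZniYh0NEMQJGeHd3d3dlRFaKu6mHdUREVXiJmGVEQgAkZ4h3d3d2RFZ5upiHdlVERWd5mYZVVCEjVnh3d3d2RFV5u5h3d2ZVRWd5mZdlVUMzRnd3d3d2RFZ5u5h3d2ZlVWeA=="/>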